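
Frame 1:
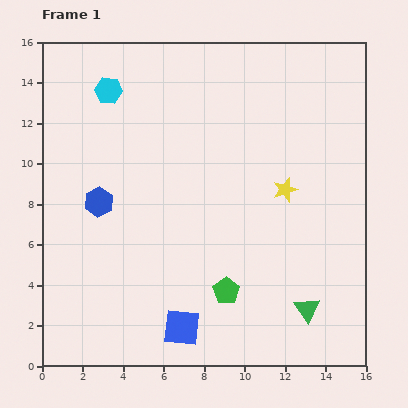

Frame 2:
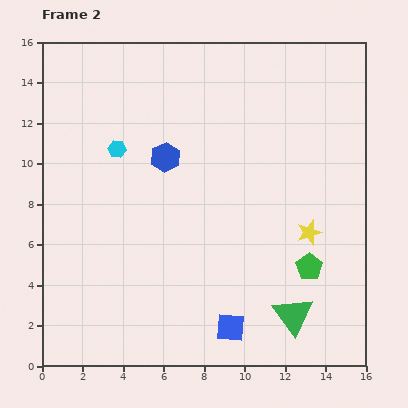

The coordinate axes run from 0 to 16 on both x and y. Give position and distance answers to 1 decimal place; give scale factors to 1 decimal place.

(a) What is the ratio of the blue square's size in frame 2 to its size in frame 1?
0.8×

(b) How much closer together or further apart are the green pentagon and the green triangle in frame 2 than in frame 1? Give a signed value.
-1.6

Distance in frame 1: 4.1. Distance in frame 2: 2.5.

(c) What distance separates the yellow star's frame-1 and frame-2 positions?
2.4

The yellow star moved from (12.0, 8.7) to (13.2, 6.6), a distance of √(1.2² + 2.1²) ≈ 2.4.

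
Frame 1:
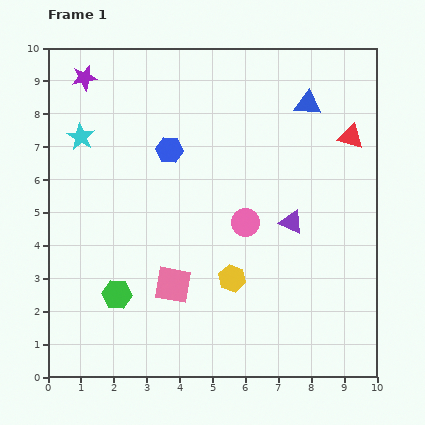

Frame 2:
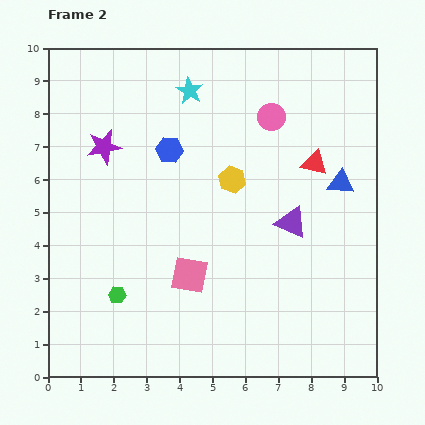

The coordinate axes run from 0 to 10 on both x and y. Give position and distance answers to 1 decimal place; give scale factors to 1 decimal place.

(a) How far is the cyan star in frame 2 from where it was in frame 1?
3.6

The cyan star moved from (1.0, 7.3) to (4.3, 8.7), a distance of √(3.3² + 1.4²) ≈ 3.6.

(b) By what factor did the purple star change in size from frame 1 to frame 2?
1.4×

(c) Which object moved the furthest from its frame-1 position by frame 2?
the cyan star

(moved 3.6; next 3.3)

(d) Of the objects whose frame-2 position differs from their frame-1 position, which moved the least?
the pink square

(moved 0.6)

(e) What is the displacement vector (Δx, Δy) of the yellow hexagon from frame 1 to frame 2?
(0.0, 3.0)

The yellow hexagon was at (5.6, 3.0) in frame 1 and (5.6, 6.0) in frame 2.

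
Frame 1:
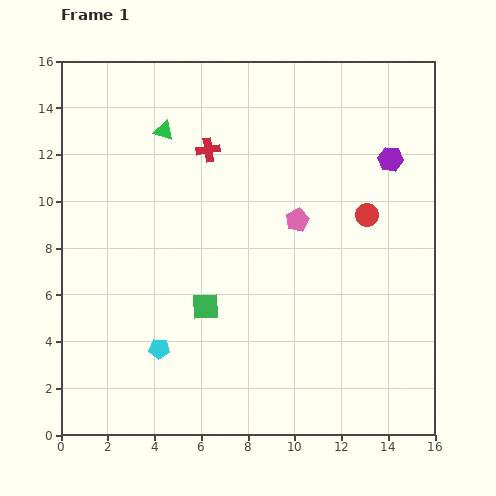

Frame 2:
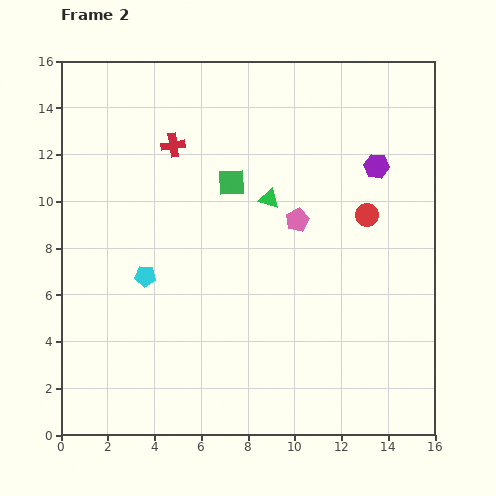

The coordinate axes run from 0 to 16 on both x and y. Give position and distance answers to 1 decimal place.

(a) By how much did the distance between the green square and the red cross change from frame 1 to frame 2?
-3.7

Distance in frame 1: 6.7. Distance in frame 2: 3.0.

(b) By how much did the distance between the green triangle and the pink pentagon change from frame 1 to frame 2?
-5.4

Distance in frame 1: 6.9. Distance in frame 2: 1.5.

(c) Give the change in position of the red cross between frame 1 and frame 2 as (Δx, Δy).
(-1.5, 0.2)

The red cross was at (6.3, 12.2) in frame 1 and (4.8, 12.4) in frame 2.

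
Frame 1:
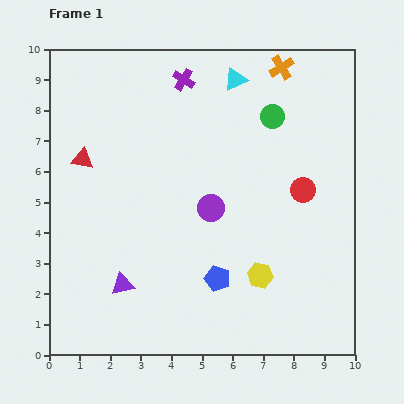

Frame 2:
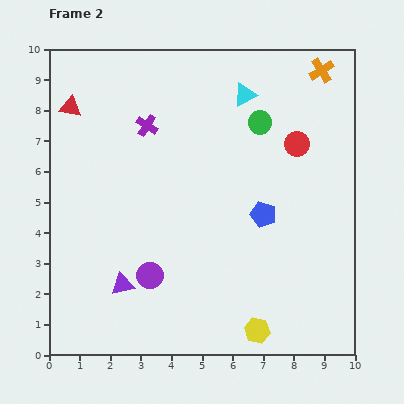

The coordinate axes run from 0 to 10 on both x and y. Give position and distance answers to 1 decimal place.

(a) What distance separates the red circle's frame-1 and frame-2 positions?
1.5

The red circle moved from (8.3, 5.4) to (8.1, 6.9), a distance of √(0.2² + 1.5²) ≈ 1.5.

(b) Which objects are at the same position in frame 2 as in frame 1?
the purple triangle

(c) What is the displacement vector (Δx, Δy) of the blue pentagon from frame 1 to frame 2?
(1.5, 2.1)

The blue pentagon was at (5.5, 2.5) in frame 1 and (7.0, 4.6) in frame 2.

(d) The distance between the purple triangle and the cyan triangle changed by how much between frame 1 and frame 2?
-0.3

Distance in frame 1: 7.7. Distance in frame 2: 7.4.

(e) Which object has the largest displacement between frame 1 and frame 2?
the purple circle

(moved 3.0; next 2.6)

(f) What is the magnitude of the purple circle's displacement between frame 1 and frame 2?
3.0

The purple circle moved from (5.3, 4.8) to (3.3, 2.6), a distance of √(2.0² + 2.2²) ≈ 3.0.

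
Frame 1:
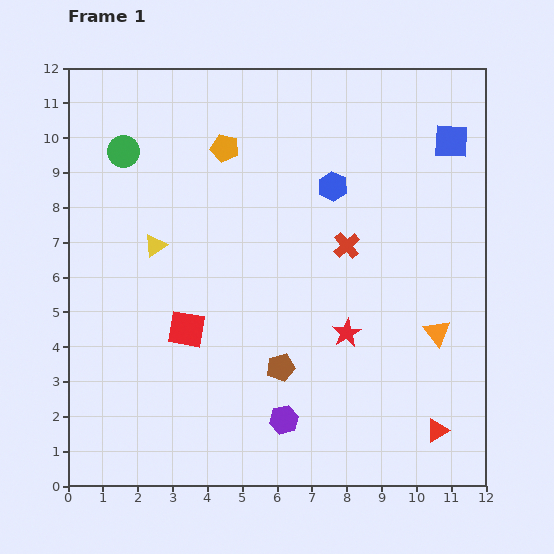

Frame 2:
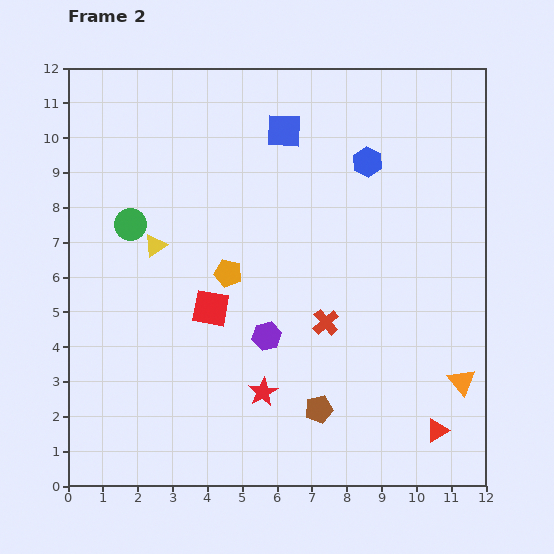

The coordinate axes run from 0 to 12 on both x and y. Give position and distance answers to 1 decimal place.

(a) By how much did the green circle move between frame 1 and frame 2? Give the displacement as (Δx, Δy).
(0.2, -2.1)

The green circle was at (1.6, 9.6) in frame 1 and (1.8, 7.5) in frame 2.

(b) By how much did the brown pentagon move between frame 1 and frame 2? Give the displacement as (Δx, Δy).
(1.1, -1.2)

The brown pentagon was at (6.1, 3.4) in frame 1 and (7.2, 2.2) in frame 2.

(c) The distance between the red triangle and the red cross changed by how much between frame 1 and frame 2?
-1.4

Distance in frame 1: 5.9. Distance in frame 2: 4.5.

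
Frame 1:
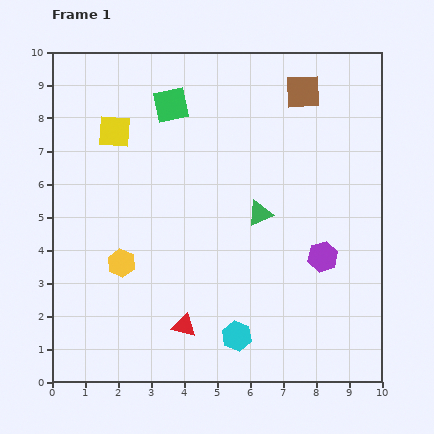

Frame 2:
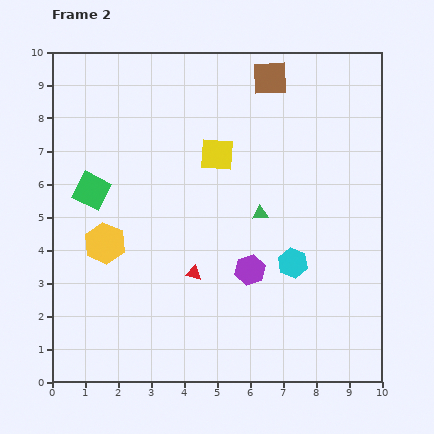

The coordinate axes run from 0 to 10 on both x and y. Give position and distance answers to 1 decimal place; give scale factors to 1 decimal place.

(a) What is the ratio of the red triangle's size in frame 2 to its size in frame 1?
0.6×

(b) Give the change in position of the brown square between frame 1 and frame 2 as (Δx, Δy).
(-1.0, 0.4)

The brown square was at (7.6, 8.8) in frame 1 and (6.6, 9.2) in frame 2.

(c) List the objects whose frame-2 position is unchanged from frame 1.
the green triangle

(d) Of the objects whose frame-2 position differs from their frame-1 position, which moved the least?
the yellow hexagon

(moved 0.8)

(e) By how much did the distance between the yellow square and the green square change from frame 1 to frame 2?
+2.1

Distance in frame 1: 1.9. Distance in frame 2: 4.0.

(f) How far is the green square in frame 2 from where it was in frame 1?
3.5

The green square moved from (3.6, 8.4) to (1.2, 5.8), a distance of √(2.4² + 2.6²) ≈ 3.5.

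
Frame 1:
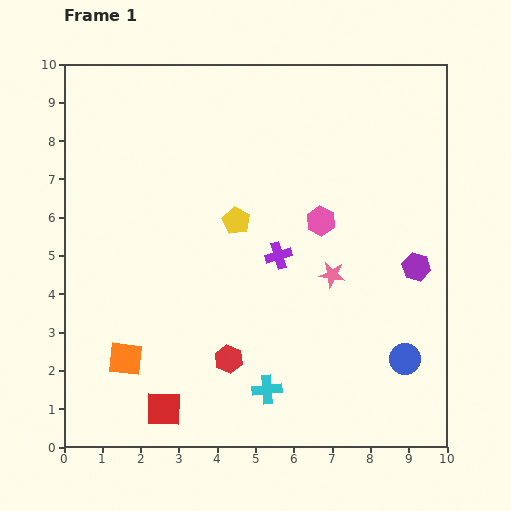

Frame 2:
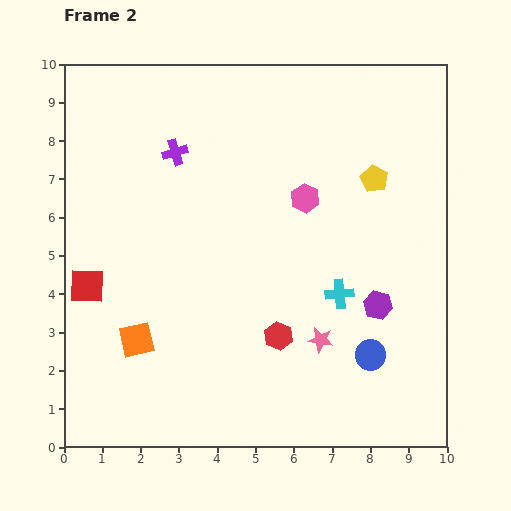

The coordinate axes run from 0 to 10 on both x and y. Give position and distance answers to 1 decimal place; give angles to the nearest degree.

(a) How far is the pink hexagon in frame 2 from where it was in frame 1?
0.7

The pink hexagon moved from (6.7, 5.9) to (6.3, 6.5), a distance of √(0.4² + 0.6²) ≈ 0.7.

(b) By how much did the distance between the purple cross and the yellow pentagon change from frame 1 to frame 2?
+3.8

Distance in frame 1: 1.4. Distance in frame 2: 5.2.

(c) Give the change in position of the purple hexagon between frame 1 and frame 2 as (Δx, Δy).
(-1.0, -1.0)

The purple hexagon was at (9.2, 4.7) in frame 1 and (8.2, 3.7) in frame 2.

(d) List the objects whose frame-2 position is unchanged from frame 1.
none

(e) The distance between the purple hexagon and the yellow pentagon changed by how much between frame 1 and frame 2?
-1.6

Distance in frame 1: 4.9. Distance in frame 2: 3.3.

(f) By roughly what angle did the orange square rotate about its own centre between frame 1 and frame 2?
20° counter-clockwise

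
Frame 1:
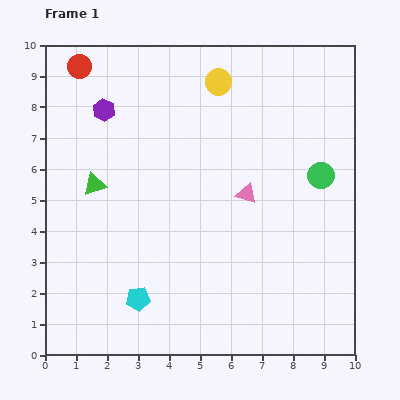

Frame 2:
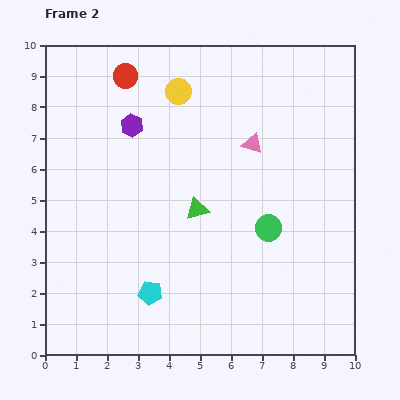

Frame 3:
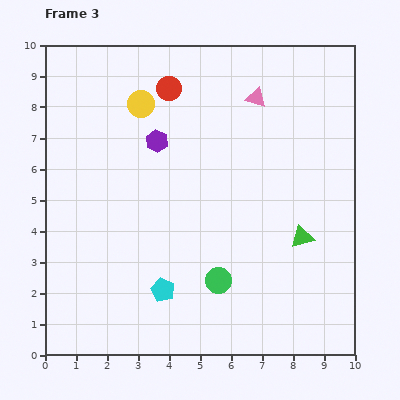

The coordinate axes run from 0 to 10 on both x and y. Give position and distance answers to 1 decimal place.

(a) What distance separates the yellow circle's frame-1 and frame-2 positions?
1.3

The yellow circle moved from (5.6, 8.8) to (4.3, 8.5), a distance of √(1.3² + 0.3²) ≈ 1.3.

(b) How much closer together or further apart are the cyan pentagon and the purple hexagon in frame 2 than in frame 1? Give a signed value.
-0.8

Distance in frame 1: 6.2. Distance in frame 2: 5.4.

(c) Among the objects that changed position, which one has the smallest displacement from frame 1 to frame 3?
the cyan pentagon

(moved 0.9)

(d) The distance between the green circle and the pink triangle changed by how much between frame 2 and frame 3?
+3.3

Distance in frame 2: 2.7. Distance in frame 3: 6.0.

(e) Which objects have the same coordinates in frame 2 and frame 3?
none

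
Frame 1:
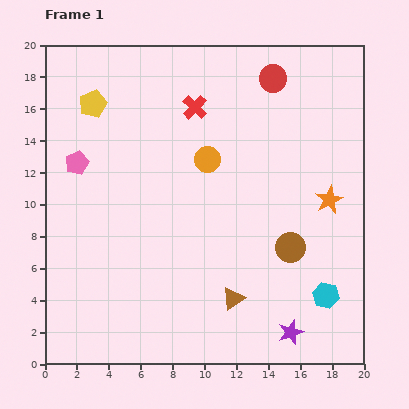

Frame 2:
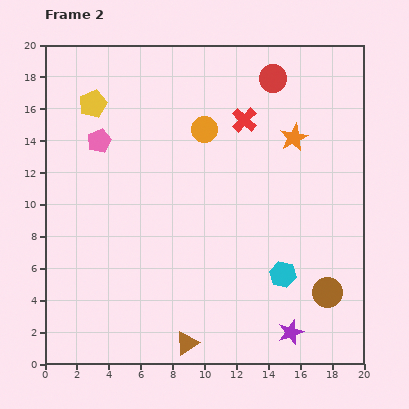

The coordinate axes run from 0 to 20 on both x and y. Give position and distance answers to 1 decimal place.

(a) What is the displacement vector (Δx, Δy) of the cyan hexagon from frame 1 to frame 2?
(-2.7, 1.3)

The cyan hexagon was at (17.6, 4.3) in frame 1 and (14.9, 5.6) in frame 2.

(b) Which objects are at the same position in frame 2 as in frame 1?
the red circle, the purple star, the yellow pentagon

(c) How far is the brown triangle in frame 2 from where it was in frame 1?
4.0

The brown triangle moved from (11.8, 4.1) to (8.9, 1.3), a distance of √(2.9² + 2.8²) ≈ 4.0.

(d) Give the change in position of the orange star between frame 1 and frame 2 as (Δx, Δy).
(-2.2, 3.9)

The orange star was at (17.8, 10.3) in frame 1 and (15.6, 14.2) in frame 2.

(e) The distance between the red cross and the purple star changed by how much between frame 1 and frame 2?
-1.7

Distance in frame 1: 15.3. Distance in frame 2: 13.6.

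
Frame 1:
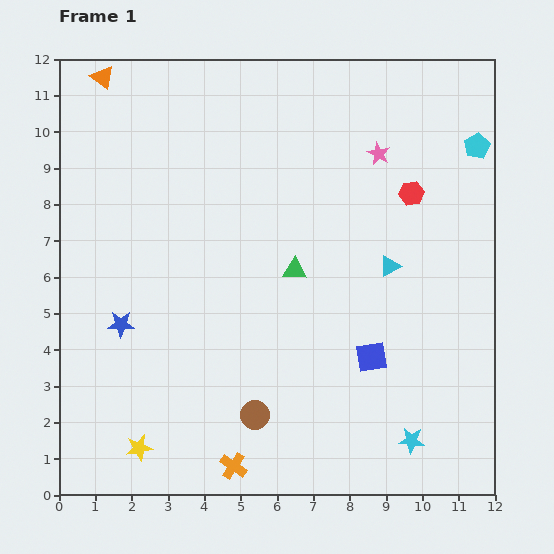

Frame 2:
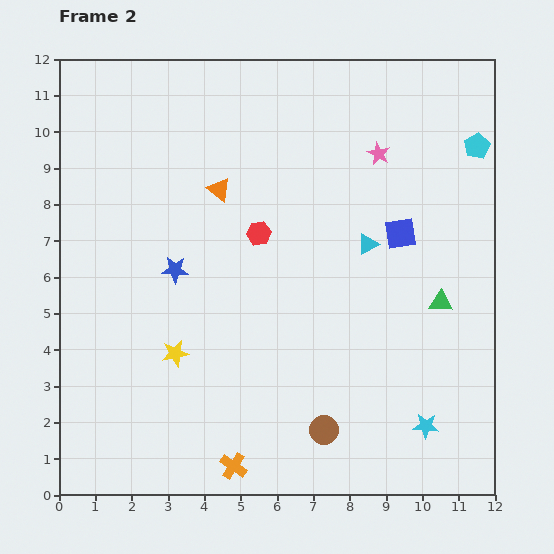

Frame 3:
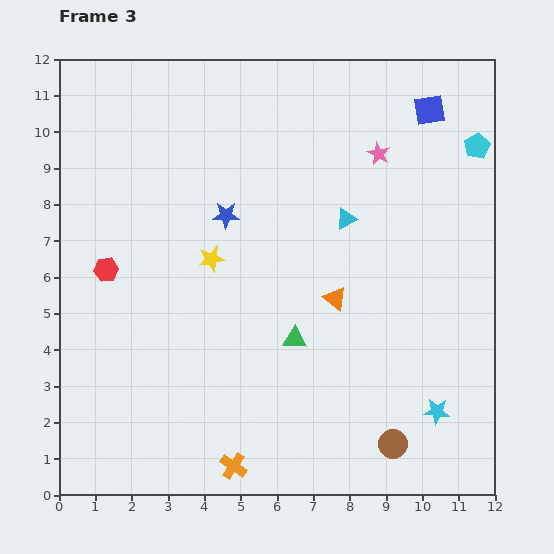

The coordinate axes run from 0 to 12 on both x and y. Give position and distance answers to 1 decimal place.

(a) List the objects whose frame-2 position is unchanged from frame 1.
the pink star, the cyan pentagon, the orange cross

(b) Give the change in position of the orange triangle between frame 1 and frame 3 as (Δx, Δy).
(6.4, -6.1)

The orange triangle was at (1.2, 11.5) in frame 1 and (7.6, 5.4) in frame 3.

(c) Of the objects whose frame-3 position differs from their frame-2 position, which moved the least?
the cyan star

(moved 0.5)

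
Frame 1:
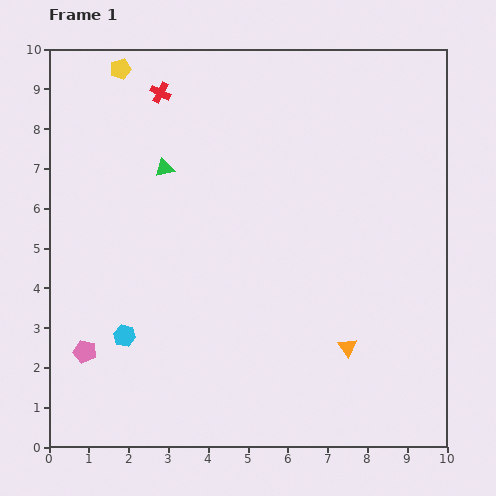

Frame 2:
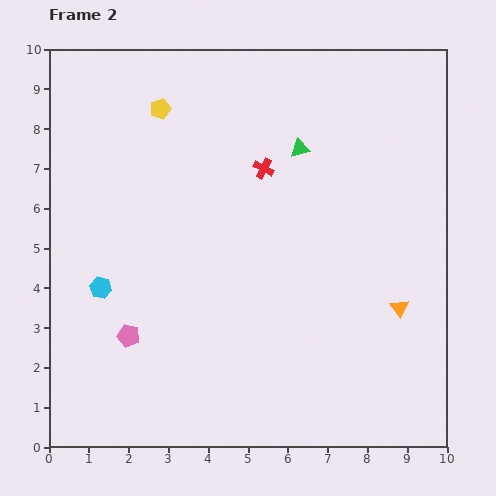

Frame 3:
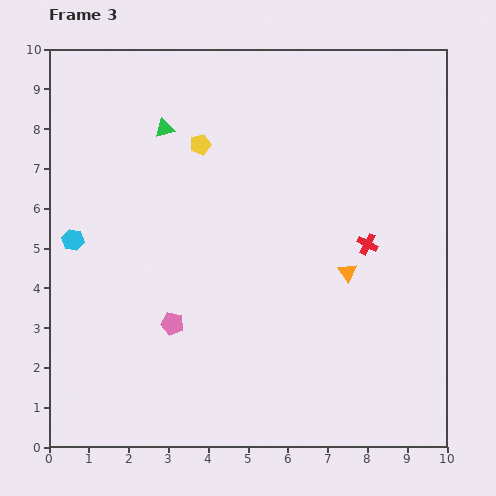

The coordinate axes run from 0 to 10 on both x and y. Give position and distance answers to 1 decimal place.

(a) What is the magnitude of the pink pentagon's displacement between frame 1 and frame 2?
1.2

The pink pentagon moved from (0.9, 2.4) to (2.0, 2.8), a distance of √(1.1² + 0.4²) ≈ 1.2.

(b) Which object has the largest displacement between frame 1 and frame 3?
the red cross

(moved 6.4; next 2.8)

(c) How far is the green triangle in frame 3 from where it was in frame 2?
3.4

The green triangle moved from (6.3, 7.5) to (2.9, 8.0), a distance of √(3.4² + 0.5²) ≈ 3.4.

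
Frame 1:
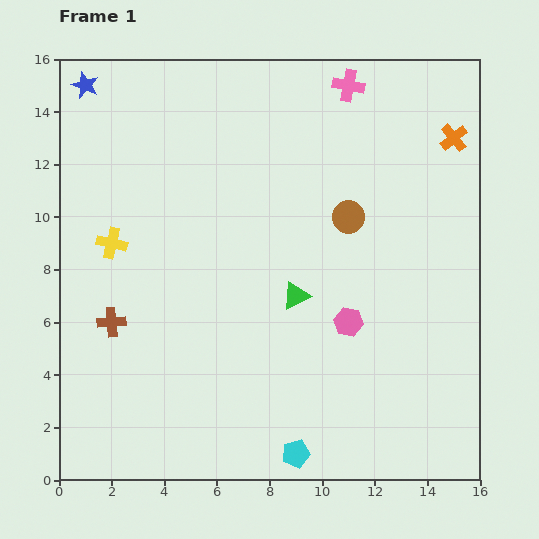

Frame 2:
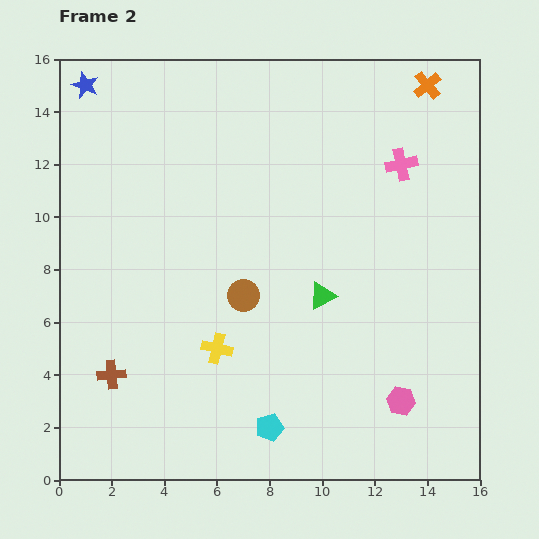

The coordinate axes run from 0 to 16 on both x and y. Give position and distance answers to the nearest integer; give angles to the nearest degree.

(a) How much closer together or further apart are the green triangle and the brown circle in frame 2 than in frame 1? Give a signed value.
-1

Distance in frame 1: 4. Distance in frame 2: 3.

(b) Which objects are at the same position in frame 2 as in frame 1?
the blue star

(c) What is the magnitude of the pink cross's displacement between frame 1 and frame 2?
4

The pink cross moved from (11, 15) to (13, 12), a distance of √(2² + 3²) ≈ 4.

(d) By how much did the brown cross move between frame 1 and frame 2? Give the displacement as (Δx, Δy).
(0, -2)

The brown cross was at (2, 6) in frame 1 and (2, 4) in frame 2.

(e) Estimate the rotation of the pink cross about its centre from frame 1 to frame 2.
23° counter-clockwise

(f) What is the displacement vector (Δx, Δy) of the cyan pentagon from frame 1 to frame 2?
(-1, 1)

The cyan pentagon was at (9, 1) in frame 1 and (8, 2) in frame 2.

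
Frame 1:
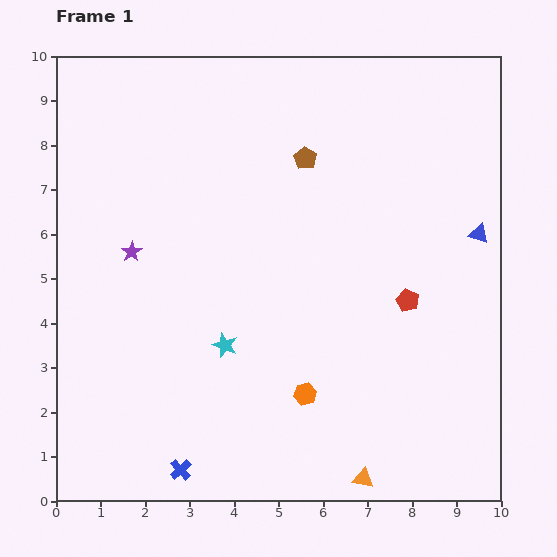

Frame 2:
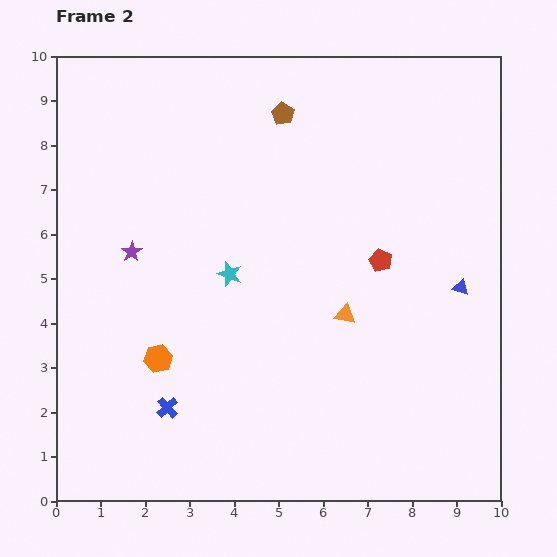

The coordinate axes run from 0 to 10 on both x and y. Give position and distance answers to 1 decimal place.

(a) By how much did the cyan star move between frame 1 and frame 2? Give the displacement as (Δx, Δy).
(0.1, 1.6)

The cyan star was at (3.8, 3.5) in frame 1 and (3.9, 5.1) in frame 2.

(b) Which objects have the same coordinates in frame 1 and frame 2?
the purple star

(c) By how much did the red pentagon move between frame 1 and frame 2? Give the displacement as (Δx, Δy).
(-0.6, 0.9)

The red pentagon was at (7.9, 4.5) in frame 1 and (7.3, 5.4) in frame 2.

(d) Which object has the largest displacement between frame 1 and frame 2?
the orange triangle

(moved 3.7; next 3.4)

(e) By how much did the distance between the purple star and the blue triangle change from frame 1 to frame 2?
-0.4

Distance in frame 1: 7.8. Distance in frame 2: 7.4.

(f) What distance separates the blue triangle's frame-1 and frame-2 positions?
1.3

The blue triangle moved from (9.5, 6.0) to (9.1, 4.8), a distance of √(0.4² + 1.2²) ≈ 1.3.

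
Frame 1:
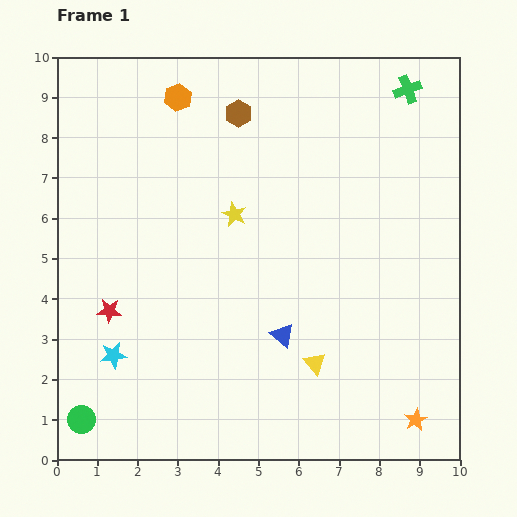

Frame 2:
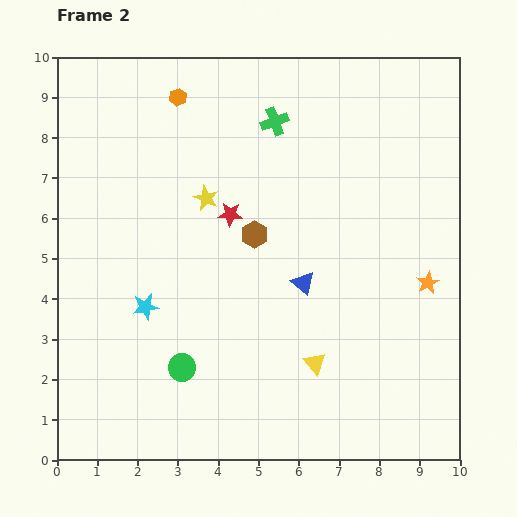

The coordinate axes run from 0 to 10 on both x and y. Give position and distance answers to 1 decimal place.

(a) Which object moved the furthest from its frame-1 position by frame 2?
the red star

(moved 3.8; next 3.4)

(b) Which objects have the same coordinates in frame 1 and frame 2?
the orange hexagon, the yellow triangle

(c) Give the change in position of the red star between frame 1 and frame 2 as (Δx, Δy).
(3.0, 2.4)

The red star was at (1.3, 3.7) in frame 1 and (4.3, 6.1) in frame 2.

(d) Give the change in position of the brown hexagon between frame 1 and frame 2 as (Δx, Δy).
(0.4, -3.0)

The brown hexagon was at (4.5, 8.6) in frame 1 and (4.9, 5.6) in frame 2.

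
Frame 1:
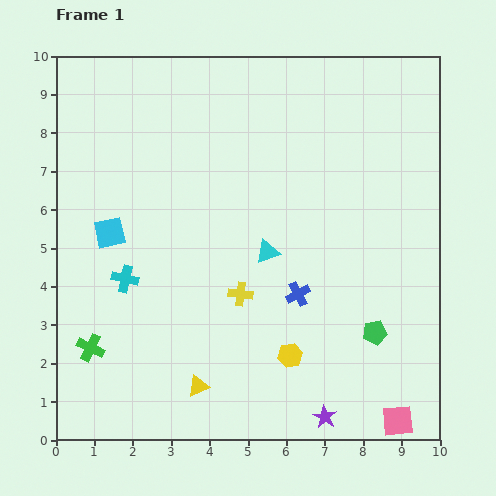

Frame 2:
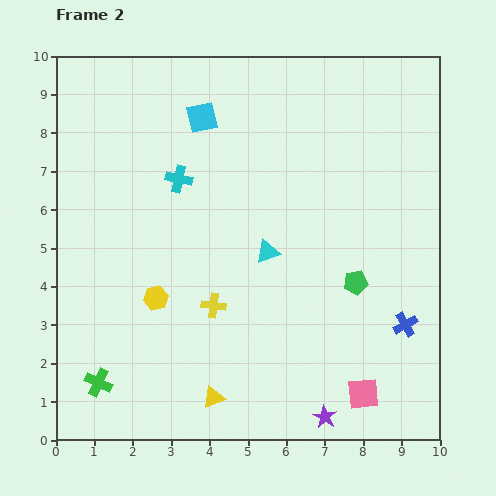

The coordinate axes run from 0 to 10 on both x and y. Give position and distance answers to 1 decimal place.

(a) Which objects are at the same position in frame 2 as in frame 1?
the purple star, the cyan triangle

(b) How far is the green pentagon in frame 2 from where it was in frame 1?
1.4

The green pentagon moved from (8.3, 2.8) to (7.8, 4.1), a distance of √(0.5² + 1.3²) ≈ 1.4.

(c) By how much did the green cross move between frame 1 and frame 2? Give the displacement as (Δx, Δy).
(0.2, -0.9)

The green cross was at (0.9, 2.4) in frame 1 and (1.1, 1.5) in frame 2.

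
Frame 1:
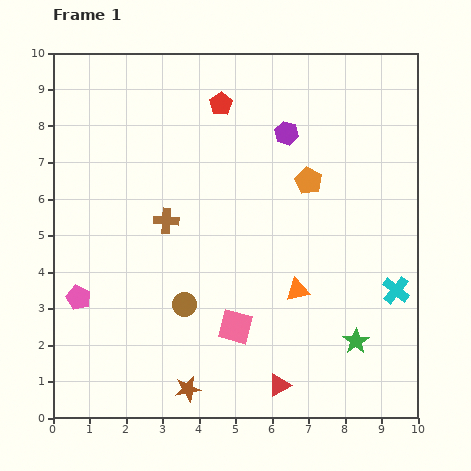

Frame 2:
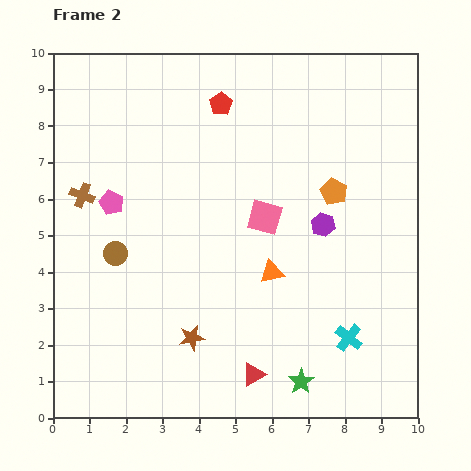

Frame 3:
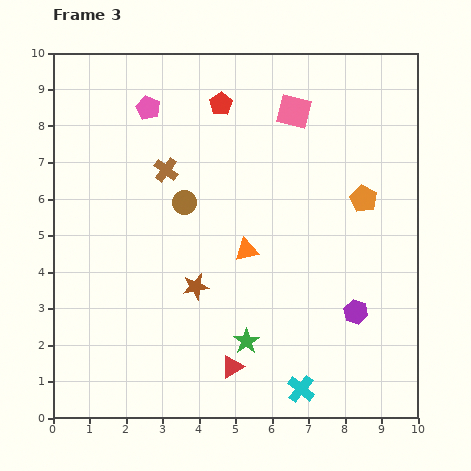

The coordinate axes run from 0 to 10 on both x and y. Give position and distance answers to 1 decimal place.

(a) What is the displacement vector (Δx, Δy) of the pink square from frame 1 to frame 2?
(0.8, 3.0)

The pink square was at (5.0, 2.5) in frame 1 and (5.8, 5.5) in frame 2.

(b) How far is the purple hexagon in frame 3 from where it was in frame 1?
5.3

The purple hexagon moved from (6.4, 7.8) to (8.3, 2.9), a distance of √(1.9² + 4.9²) ≈ 5.3.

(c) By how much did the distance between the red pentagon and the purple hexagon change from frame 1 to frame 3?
+4.8

Distance in frame 1: 2.0. Distance in frame 3: 6.8.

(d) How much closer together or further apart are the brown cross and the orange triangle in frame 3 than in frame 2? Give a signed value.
-2.5

Distance in frame 2: 5.6. Distance in frame 3: 3.1.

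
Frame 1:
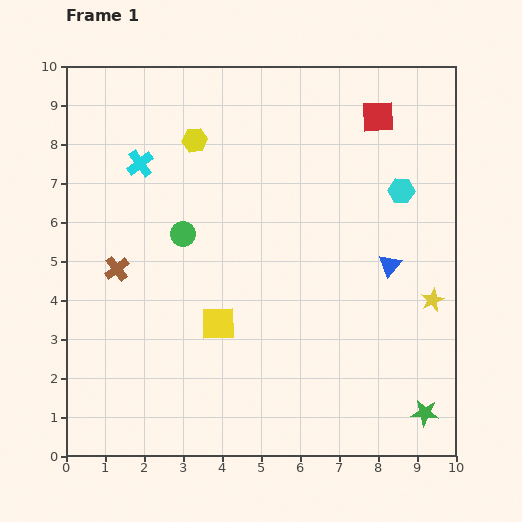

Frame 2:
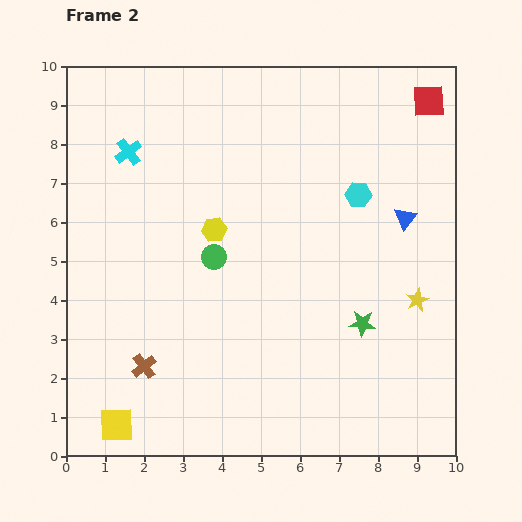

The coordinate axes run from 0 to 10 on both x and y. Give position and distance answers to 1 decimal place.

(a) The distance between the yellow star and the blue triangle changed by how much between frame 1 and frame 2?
+0.7

Distance in frame 1: 1.4. Distance in frame 2: 2.1.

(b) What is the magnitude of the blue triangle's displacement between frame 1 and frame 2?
1.3

The blue triangle moved from (8.3, 4.9) to (8.7, 6.1), a distance of √(0.4² + 1.2²) ≈ 1.3.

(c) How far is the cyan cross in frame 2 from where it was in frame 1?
0.4

The cyan cross moved from (1.9, 7.5) to (1.6, 7.8), a distance of √(0.3² + 0.3²) ≈ 0.4.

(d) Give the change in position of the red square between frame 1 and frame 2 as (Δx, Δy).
(1.3, 0.4)

The red square was at (8.0, 8.7) in frame 1 and (9.3, 9.1) in frame 2.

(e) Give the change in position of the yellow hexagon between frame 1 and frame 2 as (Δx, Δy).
(0.5, -2.3)

The yellow hexagon was at (3.3, 8.1) in frame 1 and (3.8, 5.8) in frame 2.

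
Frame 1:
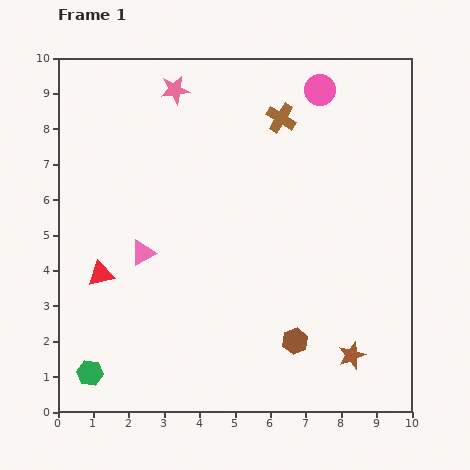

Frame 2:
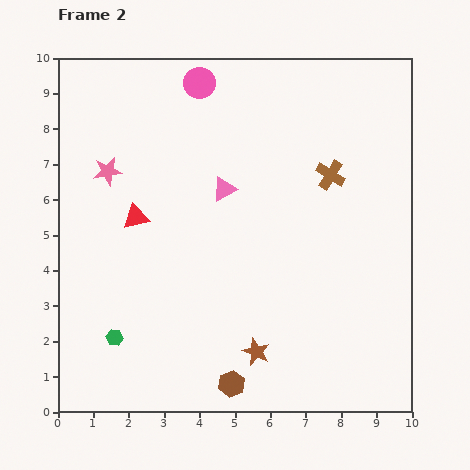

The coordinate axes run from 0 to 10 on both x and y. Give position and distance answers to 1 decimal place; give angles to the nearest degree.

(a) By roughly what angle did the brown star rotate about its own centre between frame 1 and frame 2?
29° counter-clockwise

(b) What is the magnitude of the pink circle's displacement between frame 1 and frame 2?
3.4

The pink circle moved from (7.4, 9.1) to (4.0, 9.3), a distance of √(3.4² + 0.2²) ≈ 3.4.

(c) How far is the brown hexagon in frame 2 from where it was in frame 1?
2.2

The brown hexagon moved from (6.7, 2.0) to (4.9, 0.8), a distance of √(1.8² + 1.2²) ≈ 2.2.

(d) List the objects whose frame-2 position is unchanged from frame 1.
none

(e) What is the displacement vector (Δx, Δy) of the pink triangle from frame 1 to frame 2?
(2.3, 1.8)

The pink triangle was at (2.4, 4.5) in frame 1 and (4.7, 6.3) in frame 2.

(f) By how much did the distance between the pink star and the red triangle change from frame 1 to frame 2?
-4.1

Distance in frame 1: 5.6. Distance in frame 2: 1.5.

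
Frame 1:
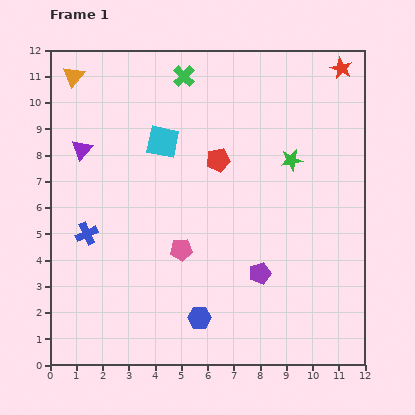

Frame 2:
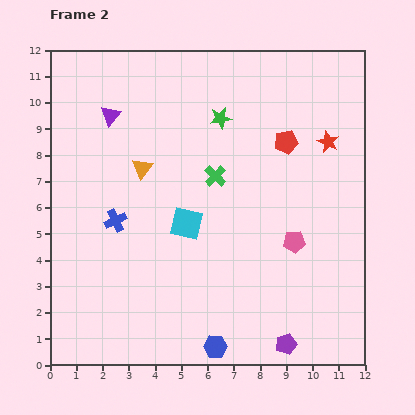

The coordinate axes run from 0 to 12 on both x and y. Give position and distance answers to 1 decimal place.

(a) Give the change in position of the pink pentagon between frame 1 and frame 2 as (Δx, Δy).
(4.3, 0.3)

The pink pentagon was at (5.0, 4.4) in frame 1 and (9.3, 4.7) in frame 2.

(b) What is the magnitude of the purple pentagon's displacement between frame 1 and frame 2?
2.9

The purple pentagon moved from (8.0, 3.5) to (9.0, 0.8), a distance of √(1.0² + 2.7²) ≈ 2.9.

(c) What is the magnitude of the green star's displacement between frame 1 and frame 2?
3.1

The green star moved from (9.2, 7.8) to (6.5, 9.4), a distance of √(2.7² + 1.6²) ≈ 3.1.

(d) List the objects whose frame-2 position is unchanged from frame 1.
none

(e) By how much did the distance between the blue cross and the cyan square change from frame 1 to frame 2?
-1.8

Distance in frame 1: 4.5. Distance in frame 2: 2.7.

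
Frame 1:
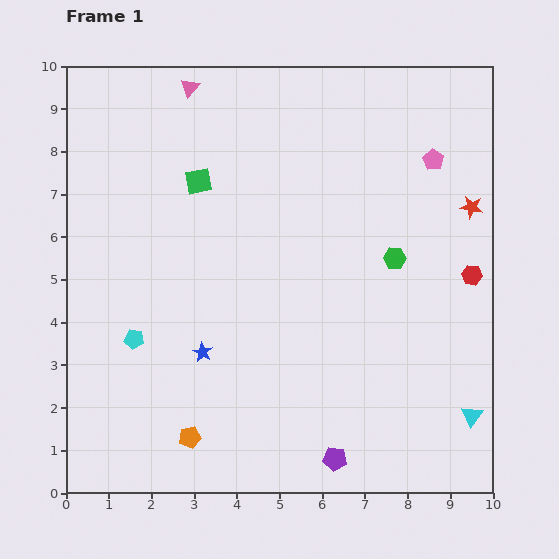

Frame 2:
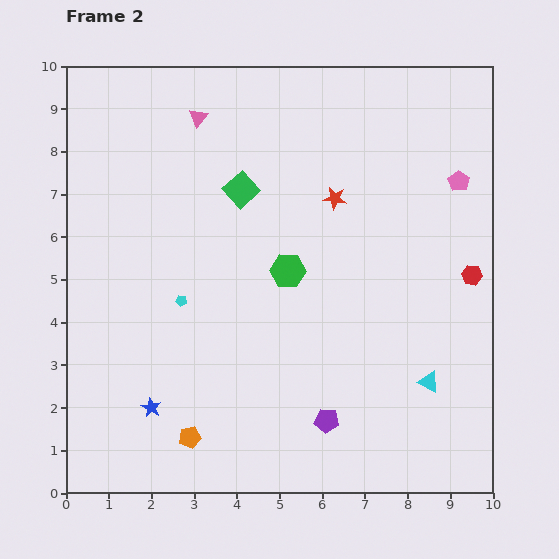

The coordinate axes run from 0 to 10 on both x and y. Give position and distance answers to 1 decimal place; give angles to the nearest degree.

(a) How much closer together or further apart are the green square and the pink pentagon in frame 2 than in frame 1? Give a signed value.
-0.4

Distance in frame 1: 5.5. Distance in frame 2: 5.1.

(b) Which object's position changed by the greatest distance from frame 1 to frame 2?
the red star

(moved 3.2; next 2.5)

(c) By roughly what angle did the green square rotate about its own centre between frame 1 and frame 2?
31° counter-clockwise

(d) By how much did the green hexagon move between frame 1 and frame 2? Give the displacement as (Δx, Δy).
(-2.5, -0.3)

The green hexagon was at (7.7, 5.5) in frame 1 and (5.2, 5.2) in frame 2.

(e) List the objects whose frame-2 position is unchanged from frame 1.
the orange pentagon, the red hexagon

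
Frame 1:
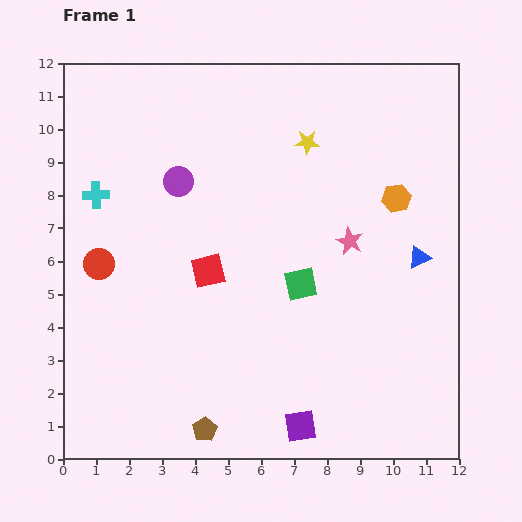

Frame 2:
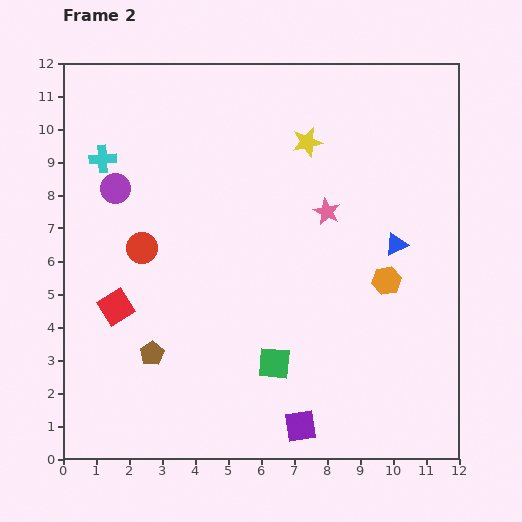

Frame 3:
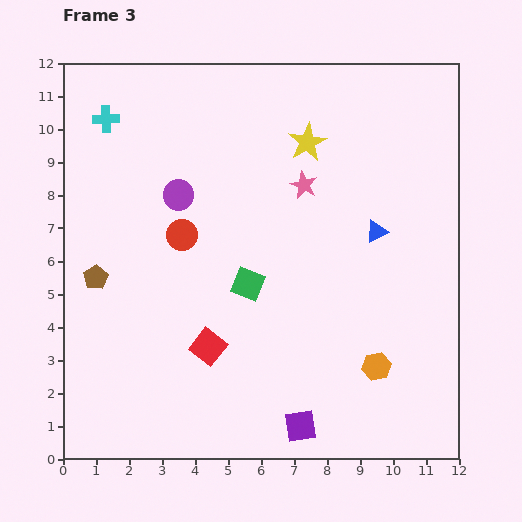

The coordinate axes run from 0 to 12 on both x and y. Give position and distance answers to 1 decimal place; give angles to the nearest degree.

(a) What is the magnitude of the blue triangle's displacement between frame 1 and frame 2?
0.8

The blue triangle moved from (10.8, 6.1) to (10.1, 6.5), a distance of √(0.7² + 0.4²) ≈ 0.8.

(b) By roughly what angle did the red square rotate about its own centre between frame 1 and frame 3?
39° counter-clockwise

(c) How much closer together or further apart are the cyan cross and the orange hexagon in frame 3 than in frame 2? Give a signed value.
+1.7

Distance in frame 2: 9.4. Distance in frame 3: 11.1.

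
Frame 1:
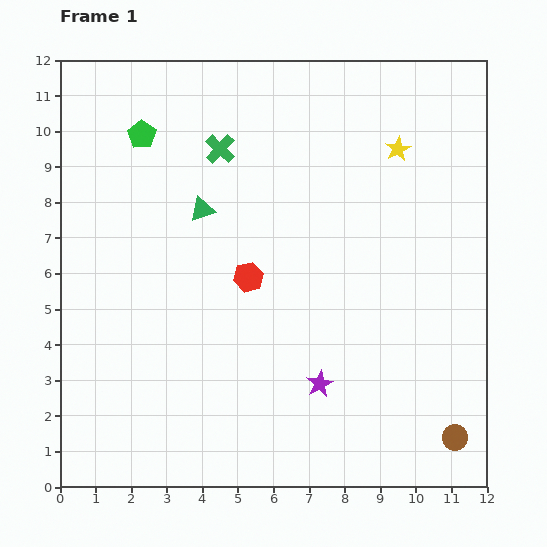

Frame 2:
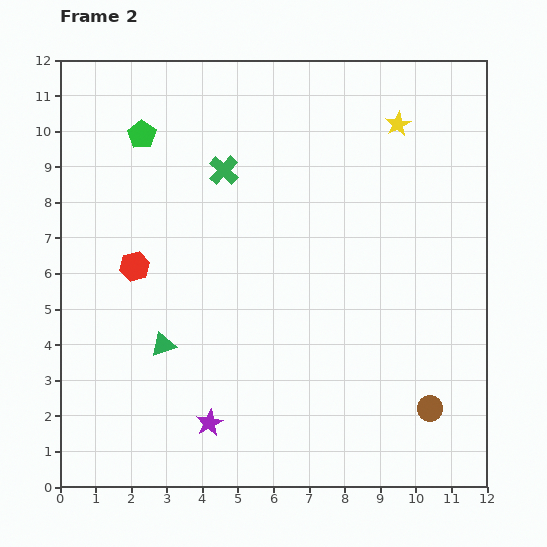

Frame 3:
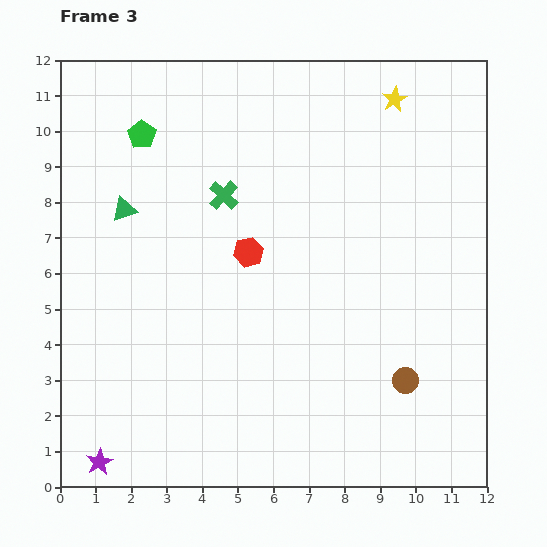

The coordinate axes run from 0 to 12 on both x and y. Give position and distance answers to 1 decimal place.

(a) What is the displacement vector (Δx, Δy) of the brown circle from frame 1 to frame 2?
(-0.7, 0.8)

The brown circle was at (11.1, 1.4) in frame 1 and (10.4, 2.2) in frame 2.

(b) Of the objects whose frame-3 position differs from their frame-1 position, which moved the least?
the red hexagon

(moved 0.7)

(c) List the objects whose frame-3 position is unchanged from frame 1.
the green pentagon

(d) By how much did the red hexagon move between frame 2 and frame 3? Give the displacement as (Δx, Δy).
(3.2, 0.4)

The red hexagon was at (2.1, 6.2) in frame 2 and (5.3, 6.6) in frame 3.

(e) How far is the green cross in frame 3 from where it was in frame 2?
0.7

The green cross moved from (4.6, 8.9) to (4.6, 8.2), a distance of √(0.0² + 0.7²) ≈ 0.7.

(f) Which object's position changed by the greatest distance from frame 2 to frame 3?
the green triangle

(moved 4.0; next 3.3)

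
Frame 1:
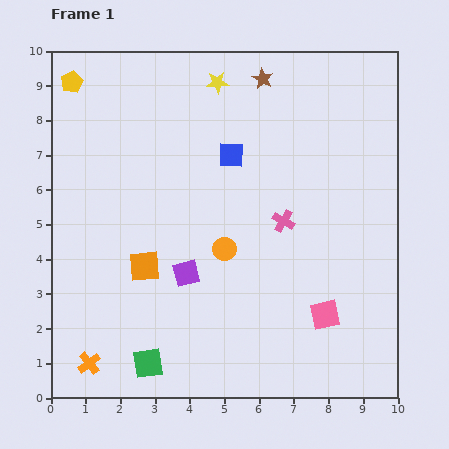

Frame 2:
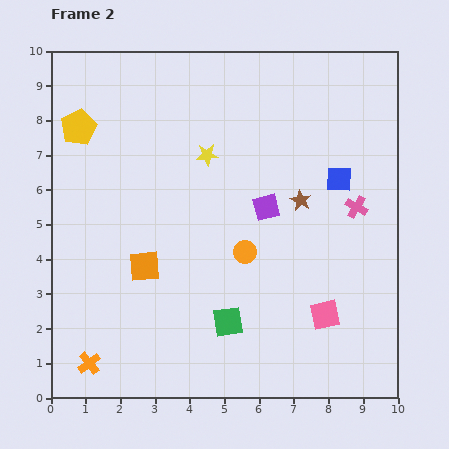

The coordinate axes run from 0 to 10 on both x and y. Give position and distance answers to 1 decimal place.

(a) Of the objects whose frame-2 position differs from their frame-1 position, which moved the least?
the orange circle

(moved 0.6)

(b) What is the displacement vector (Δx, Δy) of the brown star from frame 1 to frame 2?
(1.1, -3.5)

The brown star was at (6.1, 9.2) in frame 1 and (7.2, 5.7) in frame 2.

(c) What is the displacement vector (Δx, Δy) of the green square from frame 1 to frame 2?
(2.3, 1.2)

The green square was at (2.8, 1.0) in frame 1 and (5.1, 2.2) in frame 2.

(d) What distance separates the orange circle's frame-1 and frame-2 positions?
0.6

The orange circle moved from (5.0, 4.3) to (5.6, 4.2), a distance of √(0.6² + 0.1²) ≈ 0.6.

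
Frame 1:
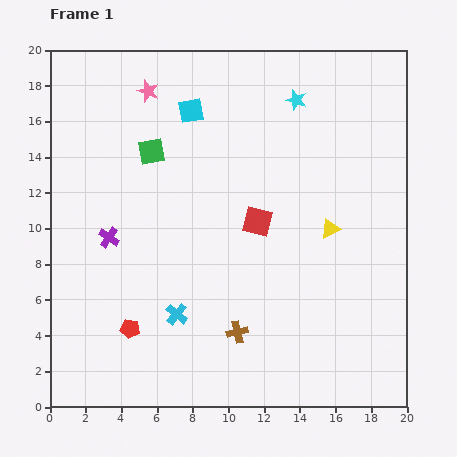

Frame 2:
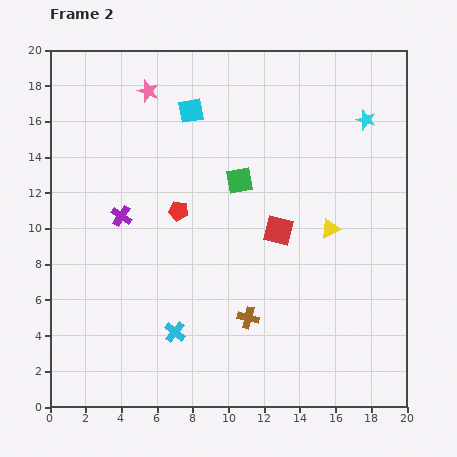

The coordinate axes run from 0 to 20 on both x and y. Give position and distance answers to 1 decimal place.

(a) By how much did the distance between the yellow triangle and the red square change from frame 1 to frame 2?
-1.2

Distance in frame 1: 4.1. Distance in frame 2: 2.9.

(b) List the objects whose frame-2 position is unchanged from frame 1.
the yellow triangle, the cyan square, the pink star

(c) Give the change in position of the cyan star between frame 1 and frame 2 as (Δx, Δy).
(3.9, -1.1)

The cyan star was at (13.8, 17.2) in frame 1 and (17.7, 16.1) in frame 2.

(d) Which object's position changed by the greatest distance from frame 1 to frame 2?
the red pentagon

(moved 7.1; next 5.2)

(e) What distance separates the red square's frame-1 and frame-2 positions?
1.3

The red square moved from (11.6, 10.4) to (12.8, 9.9), a distance of √(1.2² + 0.5²) ≈ 1.3.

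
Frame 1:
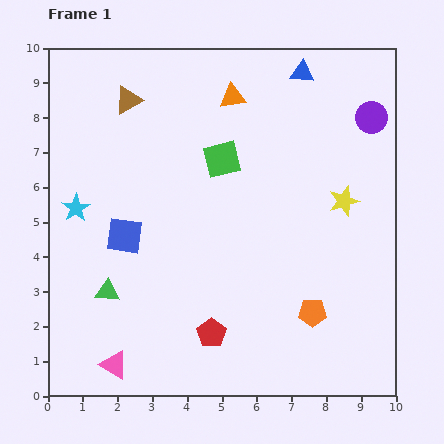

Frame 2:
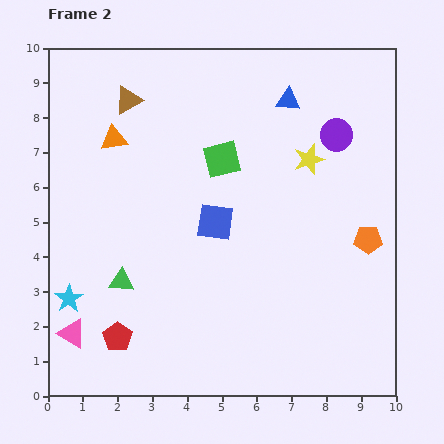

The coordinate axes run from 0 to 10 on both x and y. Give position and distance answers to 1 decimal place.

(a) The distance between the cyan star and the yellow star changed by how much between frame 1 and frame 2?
+0.3

Distance in frame 1: 7.7. Distance in frame 2: 8.0.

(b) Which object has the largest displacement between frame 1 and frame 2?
the orange triangle

(moved 3.6; next 2.7)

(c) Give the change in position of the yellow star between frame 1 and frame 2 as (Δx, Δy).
(-1.0, 1.2)

The yellow star was at (8.5, 5.6) in frame 1 and (7.5, 6.8) in frame 2.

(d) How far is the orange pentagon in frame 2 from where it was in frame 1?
2.6

The orange pentagon moved from (7.6, 2.4) to (9.2, 4.5), a distance of √(1.6² + 2.1²) ≈ 2.6.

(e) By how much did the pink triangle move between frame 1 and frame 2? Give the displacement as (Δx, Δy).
(-1.2, 0.9)

The pink triangle was at (1.9, 0.9) in frame 1 and (0.7, 1.8) in frame 2.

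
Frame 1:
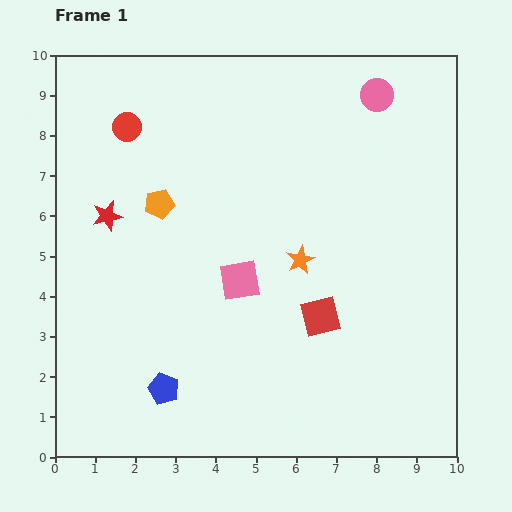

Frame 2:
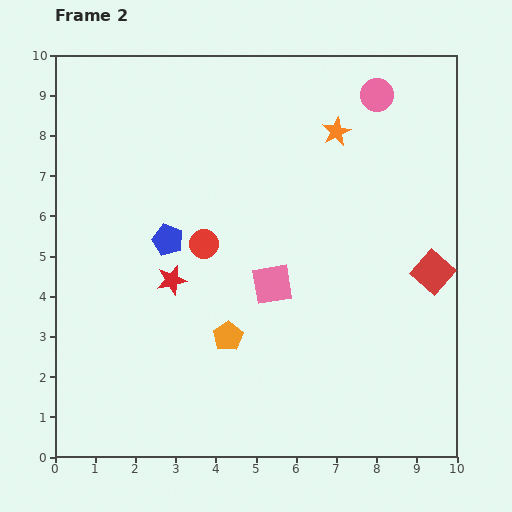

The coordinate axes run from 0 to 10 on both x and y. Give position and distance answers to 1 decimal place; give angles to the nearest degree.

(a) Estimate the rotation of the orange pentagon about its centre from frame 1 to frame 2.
21° counter-clockwise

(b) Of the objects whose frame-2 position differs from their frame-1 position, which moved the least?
the pink square

(moved 0.8)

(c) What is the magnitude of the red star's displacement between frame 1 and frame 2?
2.3

The red star moved from (1.3, 6.0) to (2.9, 4.4), a distance of √(1.6² + 1.6²) ≈ 2.3.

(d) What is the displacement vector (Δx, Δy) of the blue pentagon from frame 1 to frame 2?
(0.1, 3.7)

The blue pentagon was at (2.7, 1.7) in frame 1 and (2.8, 5.4) in frame 2.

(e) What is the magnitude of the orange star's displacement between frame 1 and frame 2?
3.3

The orange star moved from (6.1, 4.9) to (7.0, 8.1), a distance of √(0.9² + 3.2²) ≈ 3.3.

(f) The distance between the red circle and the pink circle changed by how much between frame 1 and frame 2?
-0.6

Distance in frame 1: 6.3. Distance in frame 2: 5.7.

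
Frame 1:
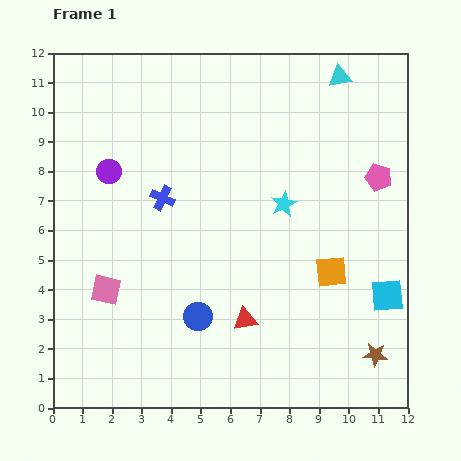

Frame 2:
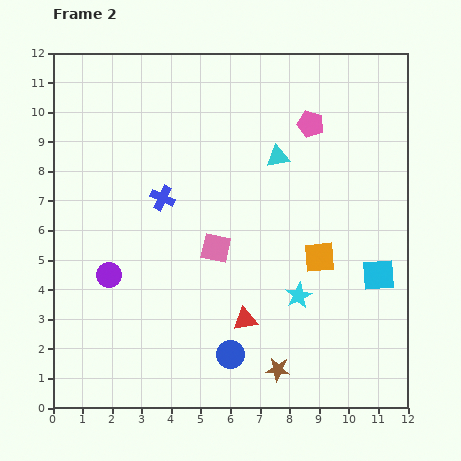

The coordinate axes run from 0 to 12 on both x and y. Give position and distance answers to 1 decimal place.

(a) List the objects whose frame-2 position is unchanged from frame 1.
the red triangle, the blue cross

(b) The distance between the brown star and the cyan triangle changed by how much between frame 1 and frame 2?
-2.3

Distance in frame 1: 9.5. Distance in frame 2: 7.2.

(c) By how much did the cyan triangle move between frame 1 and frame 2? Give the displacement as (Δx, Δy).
(-2.1, -2.7)

The cyan triangle was at (9.7, 11.2) in frame 1 and (7.6, 8.5) in frame 2.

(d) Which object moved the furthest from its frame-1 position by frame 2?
the pink square

(moved 4.0; next 3.5)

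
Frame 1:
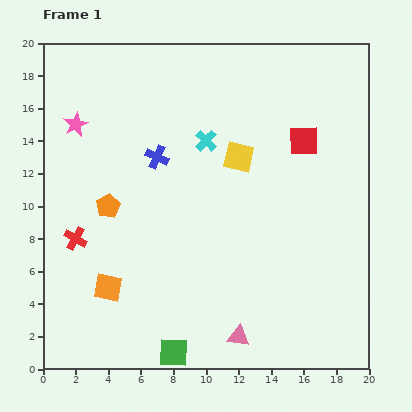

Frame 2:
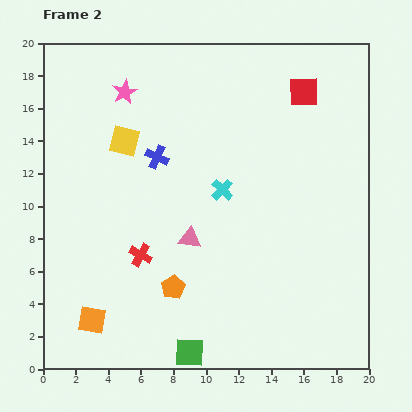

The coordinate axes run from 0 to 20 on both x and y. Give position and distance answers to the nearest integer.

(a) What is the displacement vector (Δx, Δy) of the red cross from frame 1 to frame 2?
(4, -1)

The red cross was at (2, 8) in frame 1 and (6, 7) in frame 2.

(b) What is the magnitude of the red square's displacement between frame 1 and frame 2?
3

The red square moved from (16, 14) to (16, 17), a distance of √(0² + 3²) ≈ 3.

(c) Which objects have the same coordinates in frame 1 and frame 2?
the blue cross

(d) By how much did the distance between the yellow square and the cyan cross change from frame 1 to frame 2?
+5

Distance in frame 1: 2. Distance in frame 2: 7.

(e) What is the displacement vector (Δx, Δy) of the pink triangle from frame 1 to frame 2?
(-3, 6)

The pink triangle was at (12, 2) in frame 1 and (9, 8) in frame 2.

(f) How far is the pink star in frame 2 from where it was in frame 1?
4

The pink star moved from (2, 15) to (5, 17), a distance of √(3² + 2²) ≈ 4.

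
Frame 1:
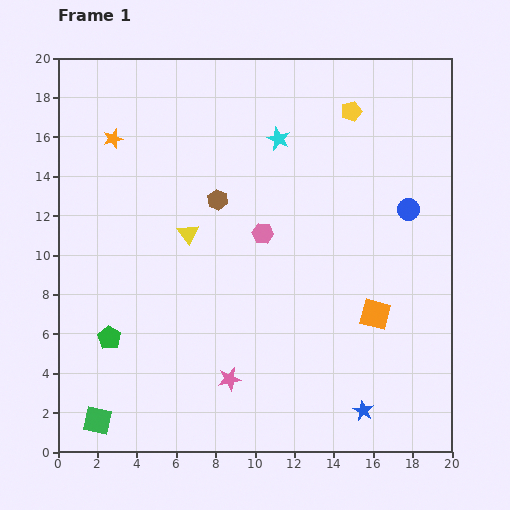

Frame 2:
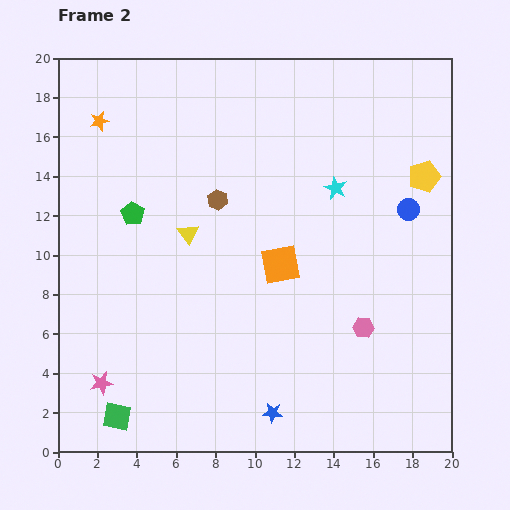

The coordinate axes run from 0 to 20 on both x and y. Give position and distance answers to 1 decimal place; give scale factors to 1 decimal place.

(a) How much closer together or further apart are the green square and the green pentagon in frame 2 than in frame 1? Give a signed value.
+6.1

Distance in frame 1: 4.2. Distance in frame 2: 10.3.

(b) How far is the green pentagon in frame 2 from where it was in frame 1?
6.4

The green pentagon moved from (2.6, 5.8) to (3.8, 12.1), a distance of √(1.2² + 6.3²) ≈ 6.4.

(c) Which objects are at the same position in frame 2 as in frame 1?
the yellow triangle, the blue circle, the brown hexagon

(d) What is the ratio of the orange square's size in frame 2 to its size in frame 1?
1.3×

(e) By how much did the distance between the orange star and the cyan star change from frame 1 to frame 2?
+4.1

Distance in frame 1: 8.4. Distance in frame 2: 12.5.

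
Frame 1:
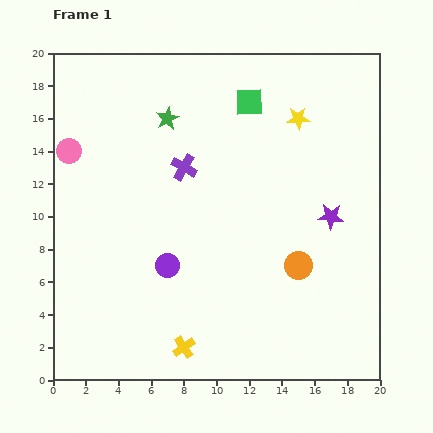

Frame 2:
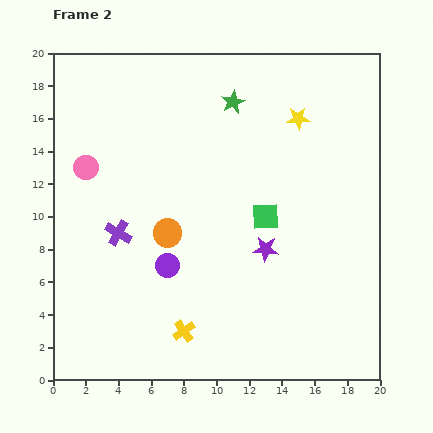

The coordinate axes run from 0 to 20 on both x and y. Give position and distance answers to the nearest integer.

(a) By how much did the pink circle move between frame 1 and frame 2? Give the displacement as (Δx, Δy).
(1, -1)

The pink circle was at (1, 14) in frame 1 and (2, 13) in frame 2.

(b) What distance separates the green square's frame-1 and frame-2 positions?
7

The green square moved from (12, 17) to (13, 10), a distance of √(1² + 7²) ≈ 7.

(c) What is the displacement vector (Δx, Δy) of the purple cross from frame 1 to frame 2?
(-4, -4)

The purple cross was at (8, 13) in frame 1 and (4, 9) in frame 2.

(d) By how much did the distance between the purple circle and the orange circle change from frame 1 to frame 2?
-6

Distance in frame 1: 8. Distance in frame 2: 2.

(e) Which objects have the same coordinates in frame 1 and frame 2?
the yellow star, the purple circle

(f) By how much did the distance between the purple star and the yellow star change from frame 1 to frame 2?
+2

Distance in frame 1: 6. Distance in frame 2: 8.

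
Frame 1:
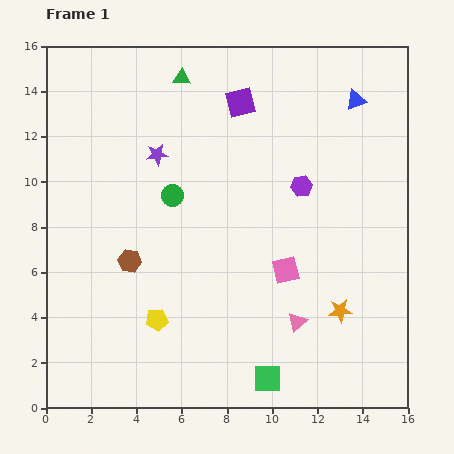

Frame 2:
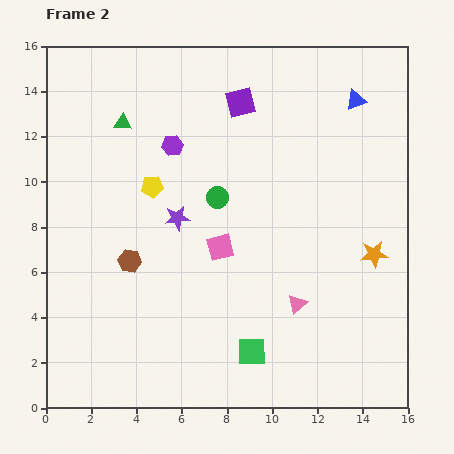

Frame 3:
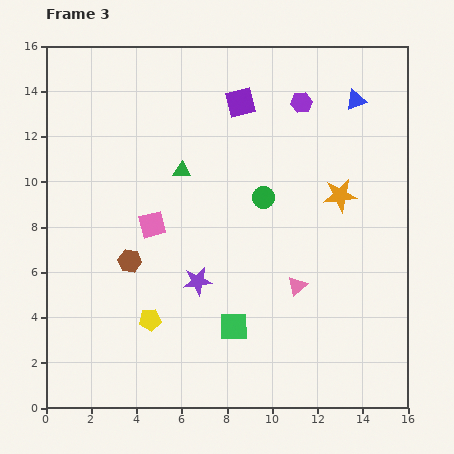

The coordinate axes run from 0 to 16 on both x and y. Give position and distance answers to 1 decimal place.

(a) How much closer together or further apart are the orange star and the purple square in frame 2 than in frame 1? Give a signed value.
-1.3

Distance in frame 1: 10.2. Distance in frame 2: 8.9.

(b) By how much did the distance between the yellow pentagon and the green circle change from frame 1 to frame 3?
+1.9

Distance in frame 1: 5.5. Distance in frame 3: 7.4.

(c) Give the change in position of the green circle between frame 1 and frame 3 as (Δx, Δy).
(4.0, -0.1)

The green circle was at (5.6, 9.4) in frame 1 and (9.6, 9.3) in frame 3.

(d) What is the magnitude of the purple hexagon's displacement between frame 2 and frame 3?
6.0

The purple hexagon moved from (5.6, 11.6) to (11.3, 13.5), a distance of √(5.7² + 1.9²) ≈ 6.0.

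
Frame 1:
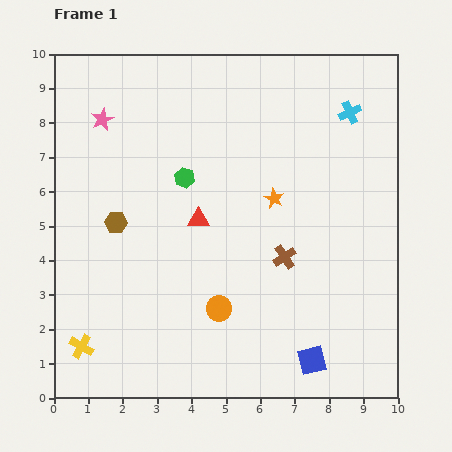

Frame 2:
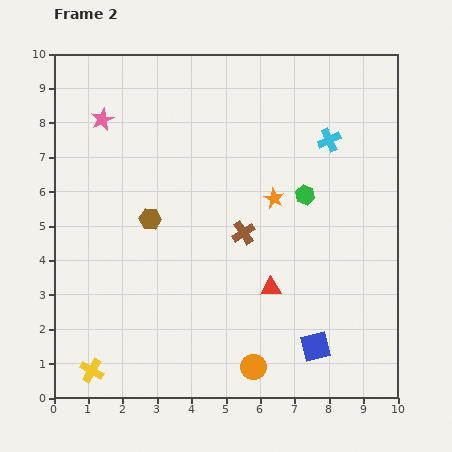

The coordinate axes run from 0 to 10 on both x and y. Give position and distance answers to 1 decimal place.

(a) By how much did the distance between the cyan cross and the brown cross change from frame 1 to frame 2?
-0.9

Distance in frame 1: 4.6. Distance in frame 2: 3.7.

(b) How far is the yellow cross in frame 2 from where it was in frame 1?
0.8

The yellow cross moved from (0.8, 1.5) to (1.1, 0.8), a distance of √(0.3² + 0.7²) ≈ 0.8.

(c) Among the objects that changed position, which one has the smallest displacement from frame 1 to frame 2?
the blue square

(moved 0.4)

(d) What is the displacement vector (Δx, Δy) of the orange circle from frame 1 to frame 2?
(1.0, -1.7)

The orange circle was at (4.8, 2.6) in frame 1 and (5.8, 0.9) in frame 2.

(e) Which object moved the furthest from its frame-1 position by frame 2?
the green hexagon

(moved 3.5; next 2.9)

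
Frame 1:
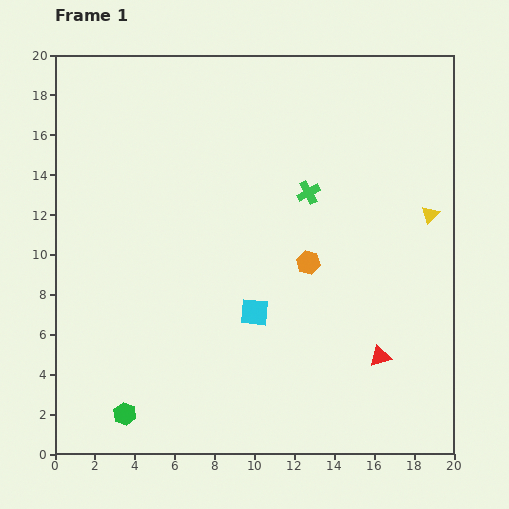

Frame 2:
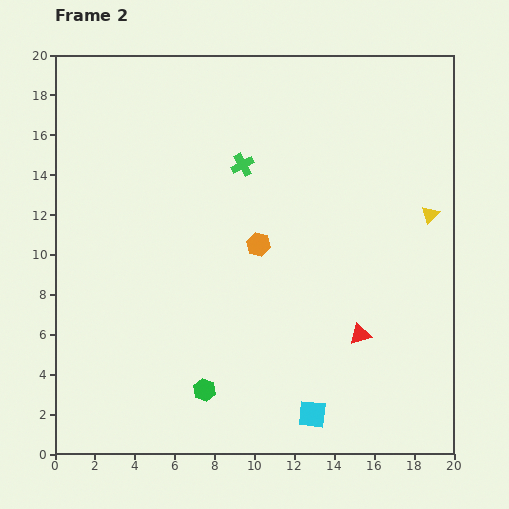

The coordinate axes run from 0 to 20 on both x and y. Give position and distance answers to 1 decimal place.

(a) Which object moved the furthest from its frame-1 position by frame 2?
the cyan square

(moved 5.9; next 4.2)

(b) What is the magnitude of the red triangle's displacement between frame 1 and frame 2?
1.5

The red triangle moved from (16.3, 4.9) to (15.3, 6.0), a distance of √(1.0² + 1.1²) ≈ 1.5.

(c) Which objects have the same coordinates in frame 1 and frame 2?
the yellow triangle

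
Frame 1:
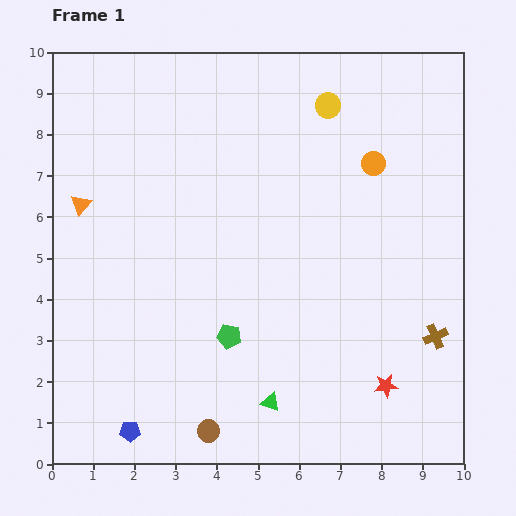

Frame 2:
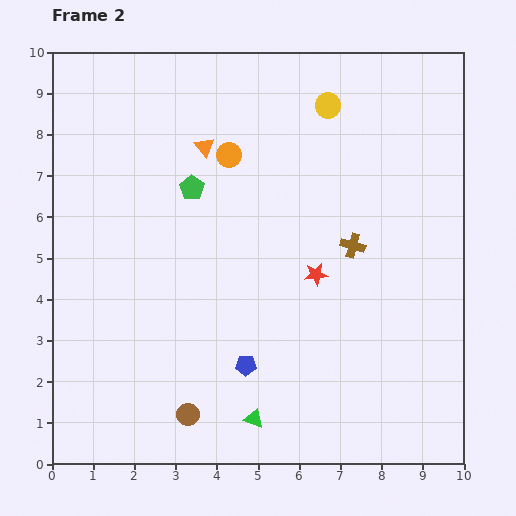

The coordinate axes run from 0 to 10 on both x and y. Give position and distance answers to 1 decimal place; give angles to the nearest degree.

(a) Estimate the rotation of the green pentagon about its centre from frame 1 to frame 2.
24° clockwise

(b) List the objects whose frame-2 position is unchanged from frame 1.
the yellow circle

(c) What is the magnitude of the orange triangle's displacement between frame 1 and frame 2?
3.3

The orange triangle moved from (0.7, 6.3) to (3.7, 7.7), a distance of √(3.0² + 1.4²) ≈ 3.3.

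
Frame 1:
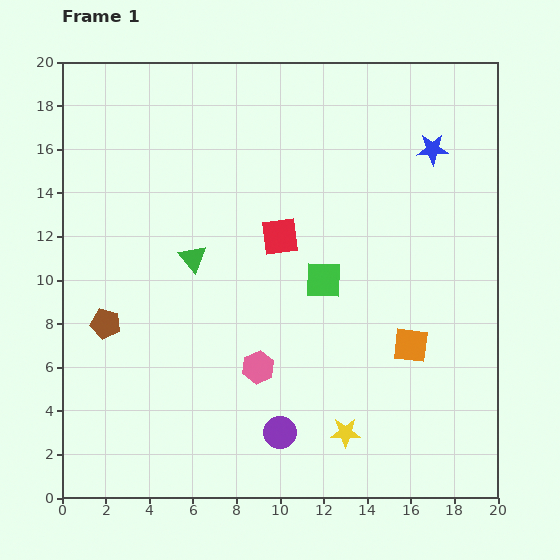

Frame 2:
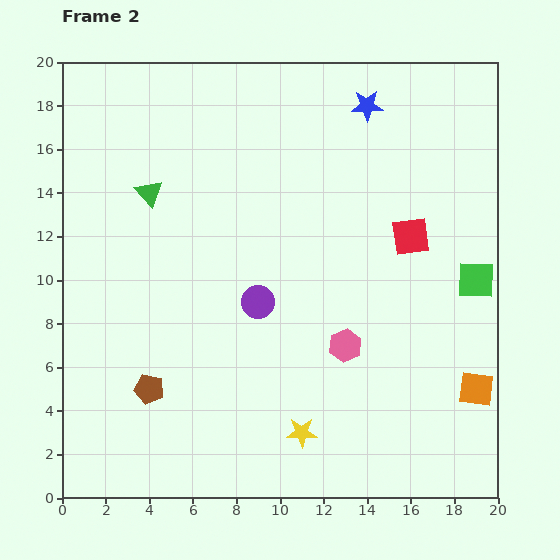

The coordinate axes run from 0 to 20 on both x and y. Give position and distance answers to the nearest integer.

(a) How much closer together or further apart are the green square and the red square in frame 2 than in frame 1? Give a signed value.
+1

Distance in frame 1: 3. Distance in frame 2: 4.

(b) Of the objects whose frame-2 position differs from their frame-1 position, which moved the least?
the yellow star

(moved 2)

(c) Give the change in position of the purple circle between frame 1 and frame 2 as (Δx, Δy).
(-1, 6)

The purple circle was at (10, 3) in frame 1 and (9, 9) in frame 2.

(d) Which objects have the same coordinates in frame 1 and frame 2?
none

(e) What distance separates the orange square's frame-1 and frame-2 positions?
4

The orange square moved from (16, 7) to (19, 5), a distance of √(3² + 2²) ≈ 4.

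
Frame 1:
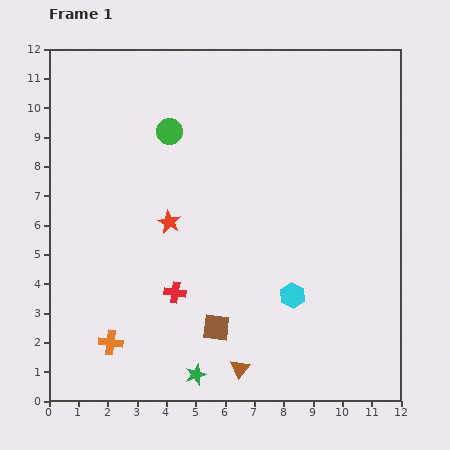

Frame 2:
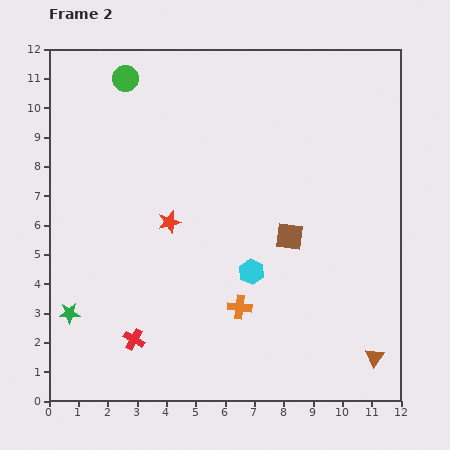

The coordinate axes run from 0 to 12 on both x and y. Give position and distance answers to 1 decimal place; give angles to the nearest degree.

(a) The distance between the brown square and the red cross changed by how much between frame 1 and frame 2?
+4.6

Distance in frame 1: 1.8. Distance in frame 2: 6.4.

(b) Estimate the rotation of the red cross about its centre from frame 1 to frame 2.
21° clockwise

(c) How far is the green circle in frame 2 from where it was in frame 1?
2.3

The green circle moved from (4.1, 9.2) to (2.6, 11.0), a distance of √(1.5² + 1.8²) ≈ 2.3.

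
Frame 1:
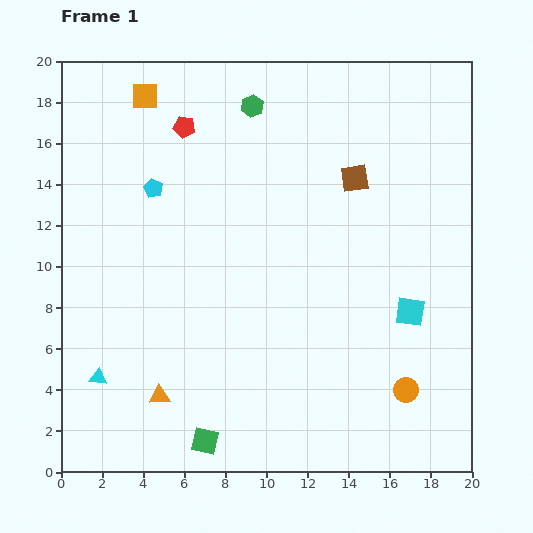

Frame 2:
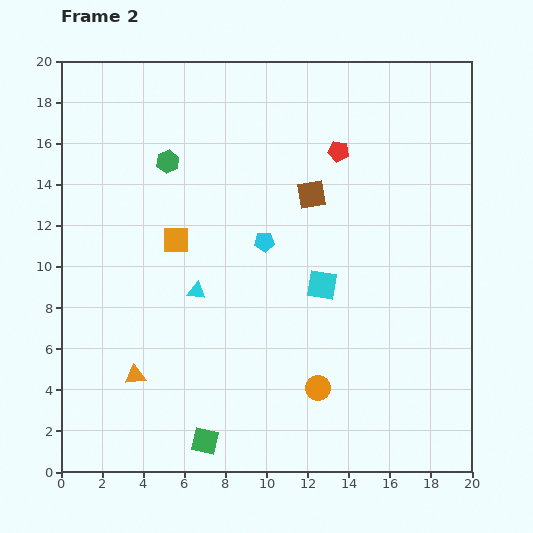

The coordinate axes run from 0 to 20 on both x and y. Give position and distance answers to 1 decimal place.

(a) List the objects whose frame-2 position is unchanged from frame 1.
the green square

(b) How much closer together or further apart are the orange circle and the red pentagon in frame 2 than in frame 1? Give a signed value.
-5.2

Distance in frame 1: 16.7. Distance in frame 2: 11.5.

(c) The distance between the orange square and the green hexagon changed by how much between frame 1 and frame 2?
-1.4

Distance in frame 1: 5.2. Distance in frame 2: 3.8.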